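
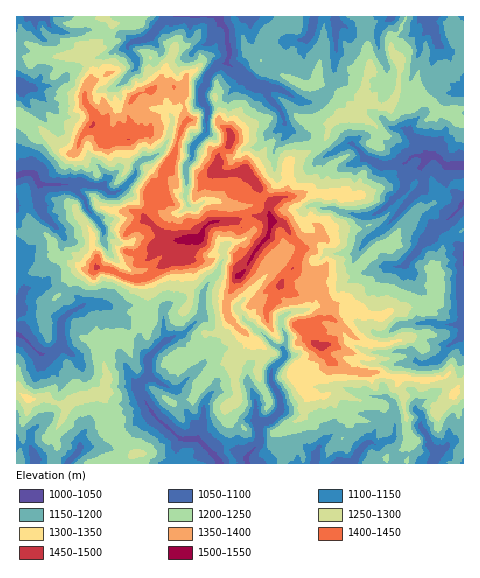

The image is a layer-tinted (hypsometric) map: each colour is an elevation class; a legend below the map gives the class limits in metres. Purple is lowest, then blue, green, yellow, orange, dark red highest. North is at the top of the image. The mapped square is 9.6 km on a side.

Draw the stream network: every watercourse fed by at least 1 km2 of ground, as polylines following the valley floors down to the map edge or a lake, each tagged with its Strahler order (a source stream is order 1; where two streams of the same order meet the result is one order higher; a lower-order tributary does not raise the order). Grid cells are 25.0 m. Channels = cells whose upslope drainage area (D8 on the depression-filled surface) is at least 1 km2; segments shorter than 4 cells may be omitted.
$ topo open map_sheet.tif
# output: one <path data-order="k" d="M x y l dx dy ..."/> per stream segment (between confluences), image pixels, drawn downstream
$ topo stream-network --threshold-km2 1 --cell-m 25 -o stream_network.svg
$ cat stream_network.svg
<path data-order="1" d="M315 460l0 3"/><path data-order="1" d="M80 448l-2 4-10 10 0 1"/><path data-order="2" d="M200 441l18 19 2 3"/><path data-order="1" d="M425 432l5 8 0 5 1 2 4 5 0 6-2 3 0 2"/><path data-order="2" d="M259 428l0 14-13 14 0 6 2 1"/><path data-order="1" d="M200 427l0 5-1 1 0 6 1 2"/><path data-order="1" d="M257 421l2 7"/><path data-order="1" d="M367 395l7 2 12 0 7 6 2 2 0 30-3 4-6 1-7 5-4 0-3-3-4 0-11 11-4 9-3 1-10 0"/><path data-order="1" d="M186 381l-10 9-3 0-7-5-5-1-6-5-8-2"/><path data-order="2" d="M147 377l-1 0-7 7 0 6 12 21 4 6 5 4 6 4 13 13 2 1 15 0 4 2"/><path data-order="1" d="M416 360l3 3 8 0 4-2 7-1 8-9 0-2 5-5 11-9 1-3 0-12"/><path data-order="2" d="M284 350l1 3-1 5-7 6-6 7 0 10 1 3 2 2 6 12 0 13-9 9-11 3-1 5"/><path data-order="2" d="M165 342l-15 14-2 2 0 17-1 2"/><path data-order="1" d="M416 323l18-1 4 3 24 0 0-4 1-1"/><path data-order="2" d="M463 320l0-22-1-1 1-3 0-42"/><path data-order="1" d="M281 319l0 8 5 9 0 6-2 4 0 4"/><path data-order="1" d="M164 318l0 17 1 1 0 6"/><path data-order="1" d="M104 305l-20 0-14 7-9 9 0 23-9 10-11 0-2-1-17-17-5-2"/><path data-order="1" d="M259 284l-22 22 0 3 6 6 1 5 2 2 6 3 6 7 2 0 14 14 9 2 1 2"/><path data-order="1" d="M389 266l14 0 11-11 4-6 42-41 1-4 2-2"/><path data-order="1" d="M224 252l0 5-4 8-2 7-10 11-4 5-1 9-1 1 0 16-1 2-18 18-2 1-5 0-11 7"/><path data-order="1" d="M365 242l6-6 12-7 14-14 6-8 20-20 1-2 0-9-3-3 0-7"/><path data-order="1" d="M103 239l0-5 1-2-1-4-5-7-11-13 0-4-3-5-9-10-2-4"/><path data-order="1" d="M47 218l-5-4-3-11 0-6-1-1 1-13-1-2"/><path data-order="1" d="M330 208l3 0 9 5 16 2 2 1 10 0 4-1 11-7 20-20 2-12 7-7 7-3"/><path data-order="1" d="M215 201l-11 0-8 7-3 0-5-4-2-4 0-13 1-1-1-20 7-9-1-6 2-6 13-14 0-16 1-2 0-4-6-8 0-11 5-7 0-6 11-13 9-1 1-2"/><path data-order="2" d="M73 185l-33 0-2-4"/><path data-order="2" d="M38 181l-2-3-4-5-10 0-2 2-3 1"/><path data-order="2" d="M421 166l4-4 0-2 5-3"/><path data-order="2" d="M430 157l7 0 10 9 16 0"/><path data-order="1" d="M346 146l2-2 5 0 14 15 15 6 20 0 4-3 8-7 16 2"/><path data-order="1" d="M421 146l4 4 1 4 4 3"/><path data-order="1" d="M288 129l-2-5-1 0-5-14-11-13-2-2 0-7"/><path data-order="1" d="M172 126l-3 6 0 5-4 8 0 2-7 7-4 1-2 3-2 1-6 0-4 2-4 6 0 7-16 16-5 3-5 0-7-7-11 0-1-1-6 0-1-2-8 0-3 2"/><path data-order="1" d="M279 89l-3-1-9 0"/><path data-order="1" d="M33 88l-13-5-3 0"/><path data-order="2" d="M267 88l-14-5-8-8-2 0-8-7-5-2-2-3 0-2"/><path data-order="1" d="M118 85l6-3 2-2 1-4 10-9 0-6-8-9-2-6 4-4 12-2 7-4 8-8 3-6 5-4 2-1 50 0"/><path data-order="2" d="M228 61l1-4 0-10-2-6 0-12-7-8 0-3-2-1"/><path data-order="1" d="M336 45l0-25-1-3"/><path data-order="1" d="M307 39l5-7 2-15"/><path data-order="1" d="M381 27l5-7 6-3"/>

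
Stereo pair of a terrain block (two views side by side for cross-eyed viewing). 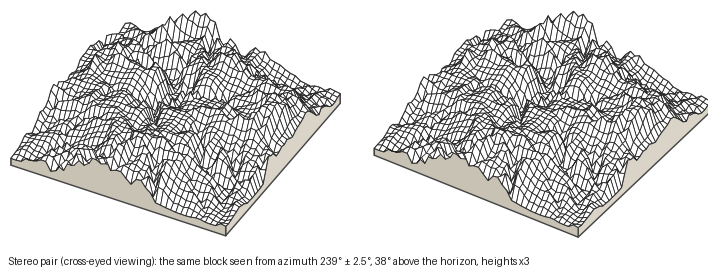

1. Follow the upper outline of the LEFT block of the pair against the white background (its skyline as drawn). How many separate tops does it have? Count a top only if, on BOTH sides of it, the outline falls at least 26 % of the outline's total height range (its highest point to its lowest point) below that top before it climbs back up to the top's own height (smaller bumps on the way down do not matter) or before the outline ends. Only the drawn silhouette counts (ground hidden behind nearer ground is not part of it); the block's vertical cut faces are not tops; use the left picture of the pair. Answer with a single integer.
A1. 1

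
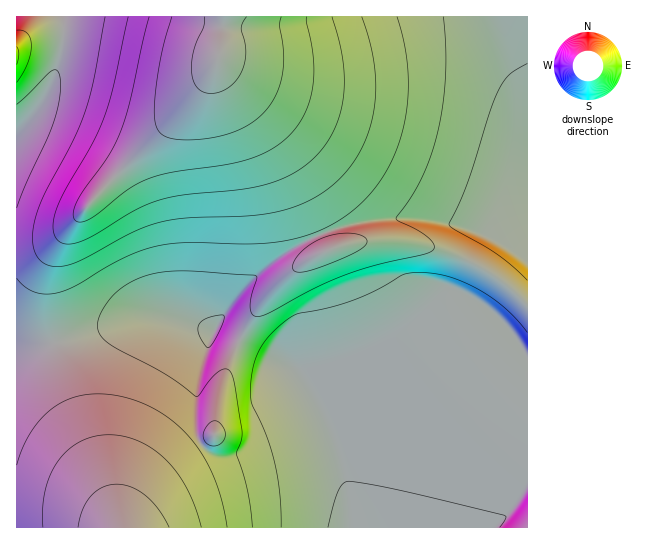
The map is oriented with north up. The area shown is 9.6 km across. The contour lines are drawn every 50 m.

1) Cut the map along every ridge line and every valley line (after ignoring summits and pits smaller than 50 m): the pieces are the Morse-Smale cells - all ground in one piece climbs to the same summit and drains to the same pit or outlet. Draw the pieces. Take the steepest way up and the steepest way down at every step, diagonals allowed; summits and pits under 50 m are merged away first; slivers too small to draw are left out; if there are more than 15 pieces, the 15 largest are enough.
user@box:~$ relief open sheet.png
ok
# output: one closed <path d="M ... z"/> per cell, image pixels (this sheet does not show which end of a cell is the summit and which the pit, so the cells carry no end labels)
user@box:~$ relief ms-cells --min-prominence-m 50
<path d="M223 16l-160 1 0 28-8 30-15 31-24 29 0 215 6 1 37-8 84-26 32 2 35 12 8 0 69 34 8 6 12 12 14 24 14 30 12 40 6 49 2 2 172 0 1-223-26-24-17-12-27-13-27-9-26-6-32-1-22 3-22 6-20-46-21-40-27-38-37-46-5-10-2-11 4-15z"/><path d="M527 16l-302 0-8 49 7 14 37 46 27 38 21 40 20 46 22-6 22-3 32 1 26 6 27 9 27 13 17 12 25 23z"/><path d="M167 317l-30 2-78 24-43 8 0 176 338 1-7-51-12-40-14-30-18-29-16-13-69-34-8 0-24-10z"/><path d="M62 16l-46 1 1 118 23-29 15-31 8-30 1-23z"/>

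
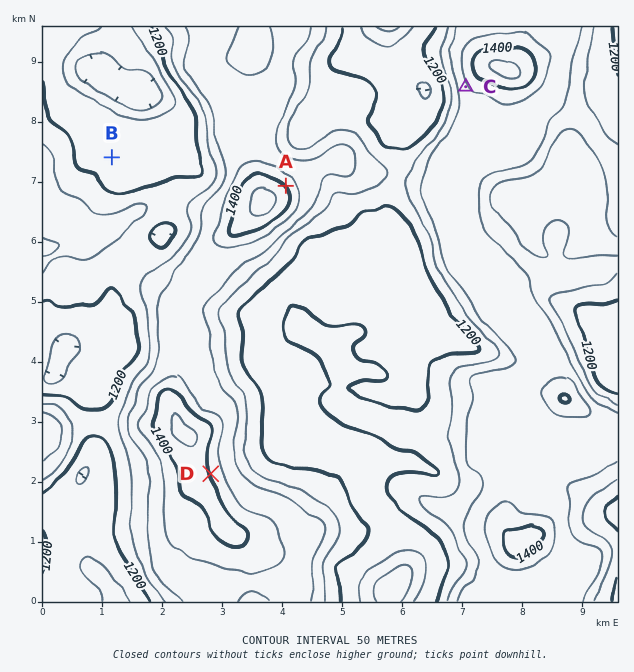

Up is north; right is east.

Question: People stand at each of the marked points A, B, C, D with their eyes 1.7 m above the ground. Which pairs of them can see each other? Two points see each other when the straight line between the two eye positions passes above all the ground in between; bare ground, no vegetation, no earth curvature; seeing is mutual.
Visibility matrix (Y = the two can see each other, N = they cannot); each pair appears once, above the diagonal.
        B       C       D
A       N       Y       N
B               N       N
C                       Y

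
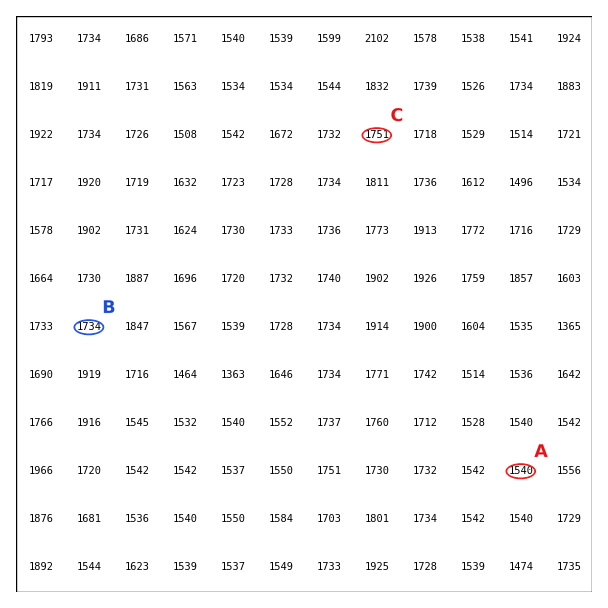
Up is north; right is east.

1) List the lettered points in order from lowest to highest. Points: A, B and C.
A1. A B C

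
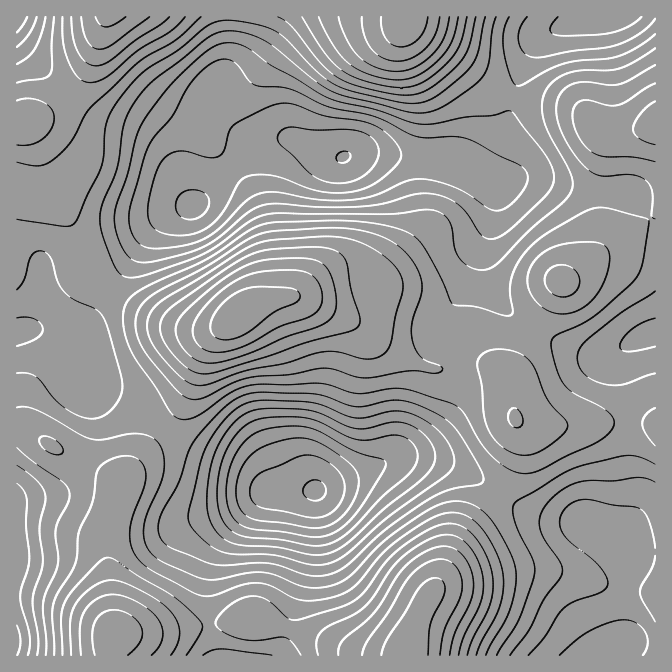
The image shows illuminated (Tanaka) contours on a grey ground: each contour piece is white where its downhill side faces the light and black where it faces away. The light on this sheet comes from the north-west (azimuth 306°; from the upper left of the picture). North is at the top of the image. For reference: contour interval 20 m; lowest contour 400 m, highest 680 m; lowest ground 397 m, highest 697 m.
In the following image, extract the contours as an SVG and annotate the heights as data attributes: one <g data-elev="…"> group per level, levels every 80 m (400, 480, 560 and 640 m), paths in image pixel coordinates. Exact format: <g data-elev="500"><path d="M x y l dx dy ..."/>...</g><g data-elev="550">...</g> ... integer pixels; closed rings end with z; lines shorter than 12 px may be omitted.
<g data-elev="400"><path d="M312 500l-8-5-1-7 3-4 4-3 8-1 7 5 1 8-6 7z"/></g><g data-elev="480"><path d="M560 655l17-15 12-8 20-9 15-3 13 3 8 9 3 12-5 11"/><path d="M308 545l-28-5-38-4-10-5-8-9-4-8-3-12 2-29 8-24 13-19 10-8 10-3 15-2 23 0 19 4 28 14 12 5 11 0 27-5 9 2 7 5 6 8 1 8-4 9-6 8-24 21-28 29-13 12-16 8z"/><path d="M174 235l-10-2-8-3-5-5-3-8 0-12 4-18 5-17 5-9 8-7 10-3 9 1 20 6 10-2 5-4 5-20 5-7 36-19 10-3 10 1 35 12 43 7 10 4 9 6 8 9 5 8 1 5-1 5-14 15-16 11-18 6-17 1-17-2-36-13-12-3-13 0-10 2-8 6-15 27-13 15-17 9z"/><path d="M641 17l-11 9-16 6-17 3-32 1-10-1-4-3 0-7 7-8"/></g><g data-elev="560"><path d="M486 655l23-43 6-20 1-18-4-17-14-27-11-15-12-9-10-4-11-1-12 3-12 5-45 31-37 37-8 5-10 4-13 2-12-1-30-12-13-3-15 1-30 7-13-1-44-18-9-7-6-10-2-12 2-12 16-37 3-15-1-16-7-12-9-5-12-1-31 5-12 0-12-4-43-25-12-3-8 0"/><path d="M523 473l16-2 28-15 28-13 12-8 6-8 1-7-6-8-10-7-24-12-10-9-9-19-3-15-1-8 5-7 24-10 15-10 41-37 4-8 4-12 5-35 0-3-2-2-38-10-14 0-13 5-38 23-18 16-12 18-4 18 3 24-1 2-4 2-6-1-25-8-20-2-5-2-12-26-14-27-8-10-8-6-12-5-16-4-38-4-67 1-19 4-11 6-42 28-65 30-9 7-6 8-2 8 0 12 3 13 5 12 25 38 13 22 9 8 9 1 8-2 37-25 10-5 12-2 66-2 38 11 32-5 15 0 43 13 10 5 6 6 15 27 12 15 16 13z"/><path d="M17 448l17 14 29 20 4 5 3 6-2 9-9 18-3 8-1 9 3 20-1 10-11 25-3 10 0 12 3 26 0 15"/><path d="M655 408l-10 7-3 8 4 10 9 13"/><path d="M17 219l47 7 6 0 4-3 27-55 3-11 2-32 3-10 7-12 14-18 13-13 34-21 25-21 10-7 10-2 12 0 21 3 15 4 14 9 31 33 20 15 23 8 40 9 16 1 11-1 12-6 32-28 9-15 7-36"/><path d="M655 65l-26 16-10 3-10 1-24-3-13 2-7 4-5 5-3 7-1 8 2 15 7 17 12 18 12 12 6 4 7 2 33-1 7 3 5 4 4 5 1 6 0 24 3 2"/><path d="M46 17l-5 16-6 15-7 9-11 7"/></g><g data-elev="640"><path d="M151 655l8-8 3-9 0-10-3-8-7-8-12-8-15-7-11-3-9 1-8 4-8 6-5 7-4 15 1 28"/><path d="M450 655l5-23 16-32 2-18-2-14-7-12-10-8-10-2-9 2-10 4-20 15-10 11-20 34-33 29-3 7-1 7"/><path d="M201 362l14 1 22-5 20-8 30-13 31-10 9-5 7-9 2-11-2-19-7-15-7-6-10-3-15-1-27 1-11 3-12 4-26 16-33 28-7 8-3 7 0 10 5 10 9 11z"/><path d="M81 17l3 15 3 8 5 7 8 2 12-4 37-28"/><path d="M339 17l8 23 12 17 9 6 9 5 20 3 10-1 8-3 18-14 11-15 5-21"/></g>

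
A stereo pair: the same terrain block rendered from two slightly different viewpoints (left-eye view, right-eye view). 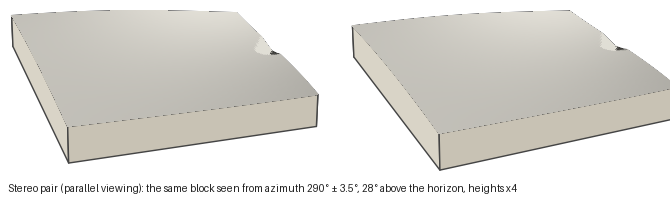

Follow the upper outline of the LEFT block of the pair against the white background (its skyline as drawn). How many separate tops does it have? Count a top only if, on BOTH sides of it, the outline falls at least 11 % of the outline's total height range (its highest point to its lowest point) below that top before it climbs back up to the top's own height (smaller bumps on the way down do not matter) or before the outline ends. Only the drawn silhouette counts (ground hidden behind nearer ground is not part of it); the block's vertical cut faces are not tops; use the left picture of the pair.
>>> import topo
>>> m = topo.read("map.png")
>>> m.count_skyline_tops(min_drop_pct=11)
0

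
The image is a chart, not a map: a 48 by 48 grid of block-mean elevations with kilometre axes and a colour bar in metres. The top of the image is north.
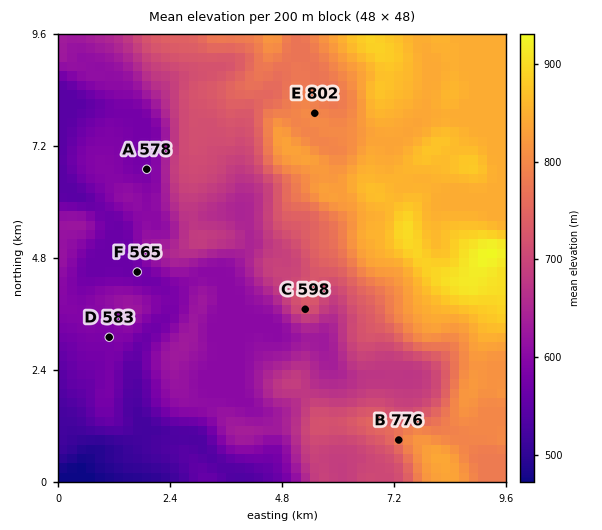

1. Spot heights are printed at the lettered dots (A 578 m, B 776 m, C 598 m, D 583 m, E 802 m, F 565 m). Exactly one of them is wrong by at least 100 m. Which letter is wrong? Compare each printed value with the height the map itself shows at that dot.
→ C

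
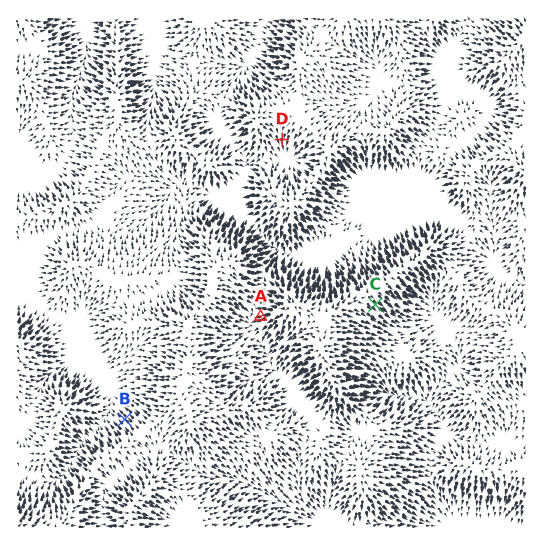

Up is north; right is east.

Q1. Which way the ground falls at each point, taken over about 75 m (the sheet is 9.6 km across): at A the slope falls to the W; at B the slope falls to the NW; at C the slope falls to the SE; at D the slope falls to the S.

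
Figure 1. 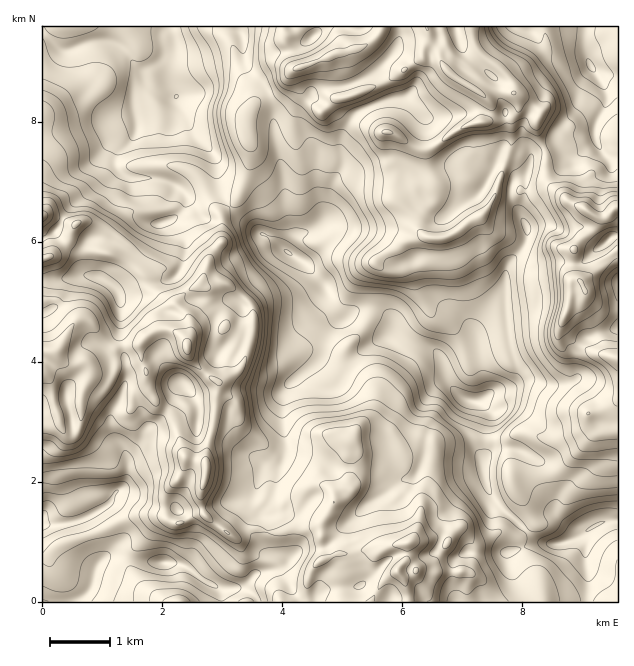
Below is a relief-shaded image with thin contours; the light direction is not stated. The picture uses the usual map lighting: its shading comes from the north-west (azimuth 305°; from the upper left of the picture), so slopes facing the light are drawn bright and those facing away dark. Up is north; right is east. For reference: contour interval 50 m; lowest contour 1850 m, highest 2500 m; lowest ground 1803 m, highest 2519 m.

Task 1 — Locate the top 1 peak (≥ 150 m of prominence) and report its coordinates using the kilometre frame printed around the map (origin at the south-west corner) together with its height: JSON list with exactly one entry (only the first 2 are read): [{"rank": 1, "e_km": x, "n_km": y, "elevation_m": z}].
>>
[{"rank": 1, "e_km": 2.41, "n_km": 4.24, "elevation_m": 2519}]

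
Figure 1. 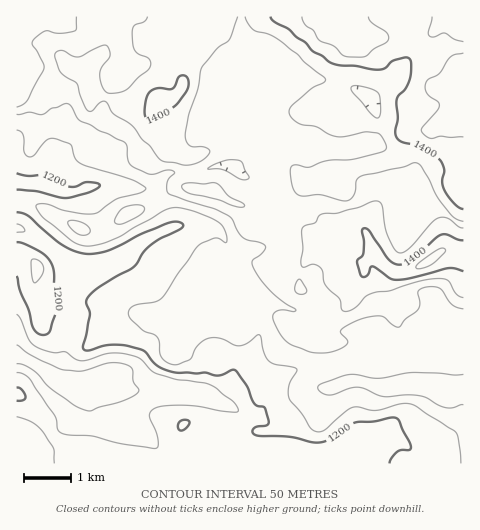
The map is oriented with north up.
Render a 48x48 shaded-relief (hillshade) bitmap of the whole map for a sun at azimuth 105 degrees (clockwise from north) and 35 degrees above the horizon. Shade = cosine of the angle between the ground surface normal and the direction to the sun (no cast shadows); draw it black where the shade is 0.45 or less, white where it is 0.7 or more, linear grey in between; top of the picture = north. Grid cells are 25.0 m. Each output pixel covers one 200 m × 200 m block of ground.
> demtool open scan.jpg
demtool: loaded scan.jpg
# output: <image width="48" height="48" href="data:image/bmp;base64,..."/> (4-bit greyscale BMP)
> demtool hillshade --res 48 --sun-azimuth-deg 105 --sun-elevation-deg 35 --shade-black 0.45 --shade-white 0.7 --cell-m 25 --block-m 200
<image width="48" height="48" href="data:image/bmp;base64,Qk32BAAAAAAAAHYAAAAoAAAAMAAAADAAAAABAAQAAAAAAIAEAAATCwAAEwsAABAAAAAAAAAAAAAAABEREQAiIiIAMzMzAERERABVVVUAZmZmAHd3dwCIiIgAmZmZAKqqqgC7u7sAzMzMAN3d3QDu7u4A////AGZmd3d4d2ZniHd3h3iHZniHZndlVnZmVGZmZ3d3d3dlaJh3d3iHd4iId3dlVmVWZWZnd3d3d3dTSKmId3iIiHesuHd2VVVWZnZ3iHd4d2VDN6qXdlZ3dmau7JiGVVVWZ3d4mZh3ZlVDNYmId1VFZVaL3bmpdVZmeIiZmZhmZVRERGd3dkQzVlZ5vKisp1VWiavLqYdmZURFVWZ2VCRkNVZ5u5eLynVWms3bqXd3ZlVWZmZmZCSGI0VoqodomYiIic3bmHd3dmZ3d3d3ZDR4MTRWeIdmZniZh6vJeImHdlRVaJmJpkV5czVVVnd2VWZnd4mGZ5u6h1ECarqZqFVnh2Z3Znd3ZmZ3d0VWdlrcp1ECabuZmXVVZ3eJmYiHd4d3dxNYhjarqHUzaKuYeJdEVneJmZmIeJh3dwFZqENoiHdlZ4qoiJhTRWipmZmHeZiHdwBruFNGZ2d2Z3iZmalSRleaqph2eamHdwBsuWREVmZ3d3Z3ialUZ2Vnm8qHirqHdwB7uXVEVWZmZmZ3d4hlZ3ZVWcuoisuXZwKcqGVEVmZlRWZ4h3l1VXl1V6qZmsyVMwS8uGQzVmZlNFZ4h3hjRYmGV6qZvMyUAAO+yXUyNFZmQ0V4l2U0Znh2VXqonO23MQKv6oZUM0RWUzVnmEI2Znh2VFiGV63bhiOv2YiHZDNGZDRnhiNFZWd2VFd4cQW9qHirlmirqEM1ZTRndUREVFZmVmWLowAomJmGQ1i97ZZFVDRnZFdlVEVWZlatthADeGZCIUmr3+uGZURWMld3ZUVmZle8p1ECeTISEmmHjf/ahlVUEld3d2VVVVjMmHQ1ikITVWZCNr7+uGZUNGd3iGVVVFermHZVZmVHh2QgAlnMuGZlVoiIiHZnZlWKmHdkIXd3dmZCEiRXdlZ4mHd4dnmHeZd4mHdRAGd3Z4dlVURBAld5uXZnQliYqqmIiHYgJXiFV6qHZlaFJFVXmXZmMkZ5qpmYiHURRnmXZ4h3ZmaKh5qHh2Z2RFVGiYiJmYUyNWiYdmZmZUVmeK3smGZmZnZFZmZ3iYZDRViodlV3YyRTapm7unZ3d3dmd2ZVV3RXdkaph2ZmZSNVe7d3iYd3d3d3iYdjJWV4iFaJiIZWdSN4nMl3eIh3dndmiZhiAlZ4iZd4iHZ3ZTSKq9qHiIh2VWh3iZhzAkQ1eJiJhzWHVUR6veuHiIh2Q2h3iZlzAlUiRlWKhiSXVUNorf2XiId2Q0ZniqliA2ZTRUNphRSZZDNXiv+niIh3ZDRWiphjEzRWZlM3hTWrdCJGZ9+4eIh3dlRWiYd2MRJFZ3UjVWe8hTI0Vs/IeIh3d2ZmeIeJgwJURYdAJne9p1QzV63JiIh3dmVWiYibphNkNHYxN2R7uGZVZ4rbiIh3ZkREV5vLqFRmVUQyR3M4p0Z2Z2jMqZh3ZTJVNa3LuXZ3ZyNVVoUkhjV4h2ebuoh2QzNGVYu7qGeId0RXdmdkVDRnd3eJqnZlUzVWdnmpmGZnZlZmdkaXVVVWdneJqWRWZEZmZpqYiHVWZQ=="/>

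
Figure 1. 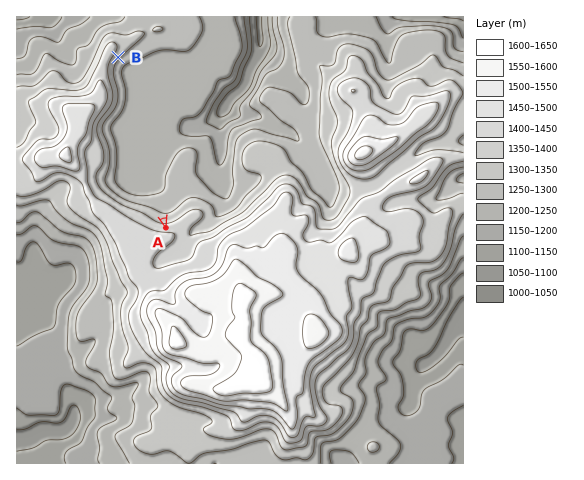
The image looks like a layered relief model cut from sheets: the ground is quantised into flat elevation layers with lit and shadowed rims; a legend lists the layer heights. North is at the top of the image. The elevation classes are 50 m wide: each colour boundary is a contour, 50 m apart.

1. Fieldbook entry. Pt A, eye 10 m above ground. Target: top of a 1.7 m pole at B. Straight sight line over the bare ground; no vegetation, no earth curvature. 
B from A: visible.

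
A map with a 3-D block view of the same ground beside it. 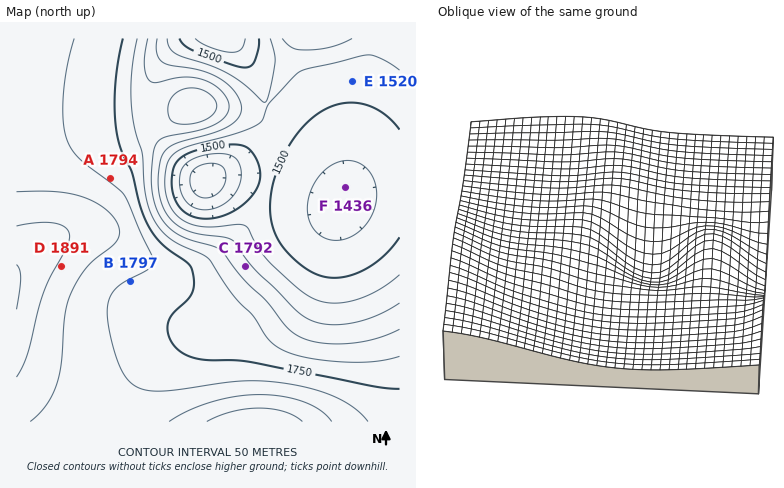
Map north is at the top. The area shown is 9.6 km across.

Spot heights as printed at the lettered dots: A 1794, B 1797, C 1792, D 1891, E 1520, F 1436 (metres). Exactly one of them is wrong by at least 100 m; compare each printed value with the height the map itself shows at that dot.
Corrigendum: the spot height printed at C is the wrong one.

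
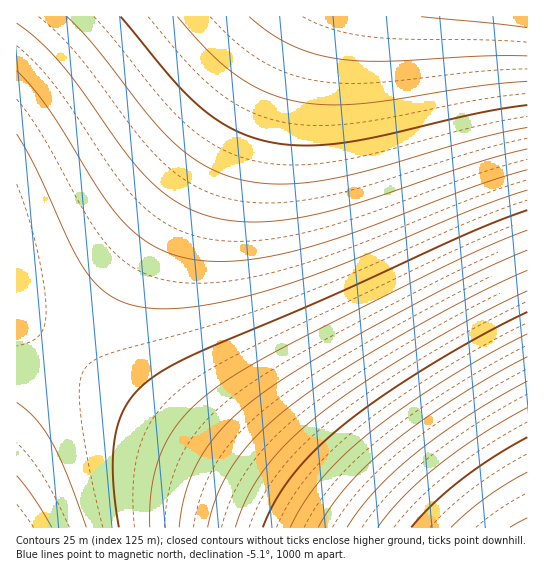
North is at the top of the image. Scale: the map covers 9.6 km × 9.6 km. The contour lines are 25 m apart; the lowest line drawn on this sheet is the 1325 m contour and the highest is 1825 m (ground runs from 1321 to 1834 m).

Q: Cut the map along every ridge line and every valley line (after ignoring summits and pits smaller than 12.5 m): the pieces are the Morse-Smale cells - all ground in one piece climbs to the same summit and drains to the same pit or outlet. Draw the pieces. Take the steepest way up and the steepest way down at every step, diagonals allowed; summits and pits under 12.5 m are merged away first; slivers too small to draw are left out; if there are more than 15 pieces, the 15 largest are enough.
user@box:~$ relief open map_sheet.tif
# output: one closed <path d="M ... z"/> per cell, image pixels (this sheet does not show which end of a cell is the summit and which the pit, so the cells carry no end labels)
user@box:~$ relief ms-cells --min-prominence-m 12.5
<path d="M527 16l-510 0 0 301 73 55 89 63 86 54 64 38 198 1z"/><path d="M17 315l0 213 315-1-67-38-86-54-89-63z"/>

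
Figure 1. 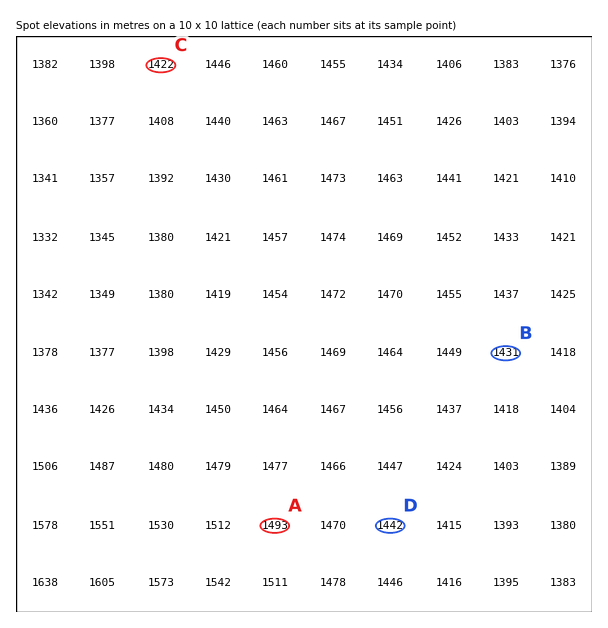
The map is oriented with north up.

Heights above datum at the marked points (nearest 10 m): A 1490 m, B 1430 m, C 1420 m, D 1440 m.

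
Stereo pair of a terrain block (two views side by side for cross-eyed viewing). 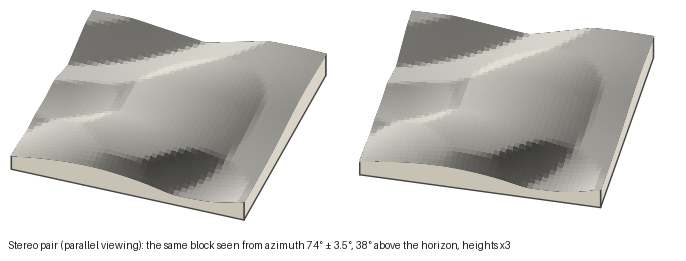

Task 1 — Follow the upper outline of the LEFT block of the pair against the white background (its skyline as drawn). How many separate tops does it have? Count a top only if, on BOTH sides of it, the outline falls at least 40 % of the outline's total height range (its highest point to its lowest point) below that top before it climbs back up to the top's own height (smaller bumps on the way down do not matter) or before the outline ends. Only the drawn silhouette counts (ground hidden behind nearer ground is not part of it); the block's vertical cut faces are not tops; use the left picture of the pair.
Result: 0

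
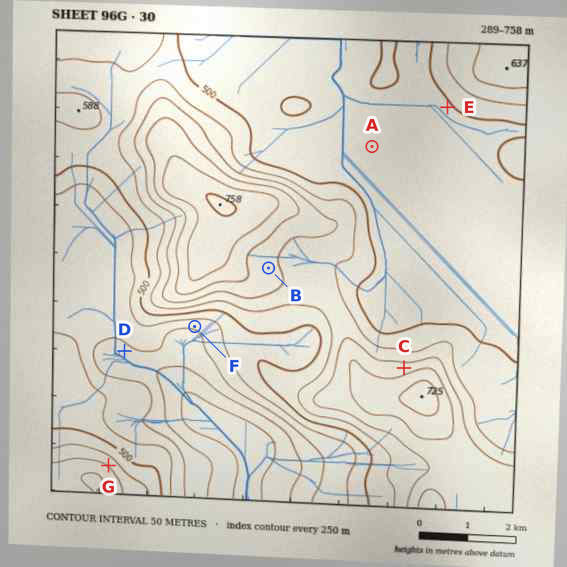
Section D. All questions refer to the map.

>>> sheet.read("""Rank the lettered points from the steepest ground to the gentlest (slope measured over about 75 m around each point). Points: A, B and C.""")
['C', 'B', 'A']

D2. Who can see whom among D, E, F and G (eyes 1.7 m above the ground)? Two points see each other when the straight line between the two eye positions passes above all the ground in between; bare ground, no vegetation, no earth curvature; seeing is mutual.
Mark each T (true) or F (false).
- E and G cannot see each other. T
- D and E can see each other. F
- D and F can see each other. F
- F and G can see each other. T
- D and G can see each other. T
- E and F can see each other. F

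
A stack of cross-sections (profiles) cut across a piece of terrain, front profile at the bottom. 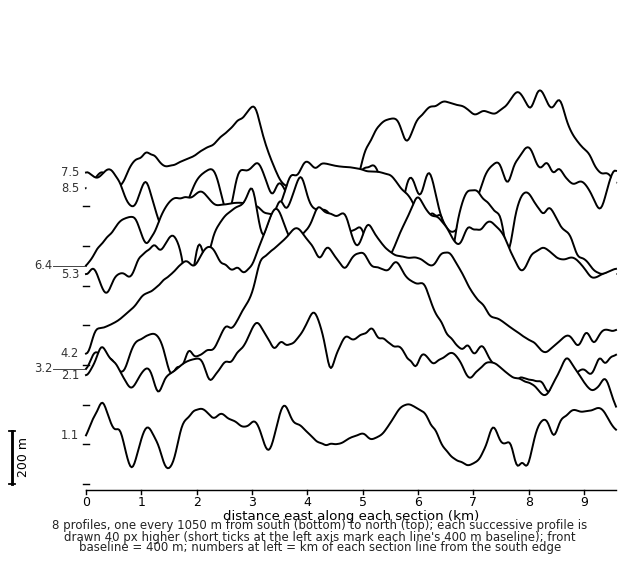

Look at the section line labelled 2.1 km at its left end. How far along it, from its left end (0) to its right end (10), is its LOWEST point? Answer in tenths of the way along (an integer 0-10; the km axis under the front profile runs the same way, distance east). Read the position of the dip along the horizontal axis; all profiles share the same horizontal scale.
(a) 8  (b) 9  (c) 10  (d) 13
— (c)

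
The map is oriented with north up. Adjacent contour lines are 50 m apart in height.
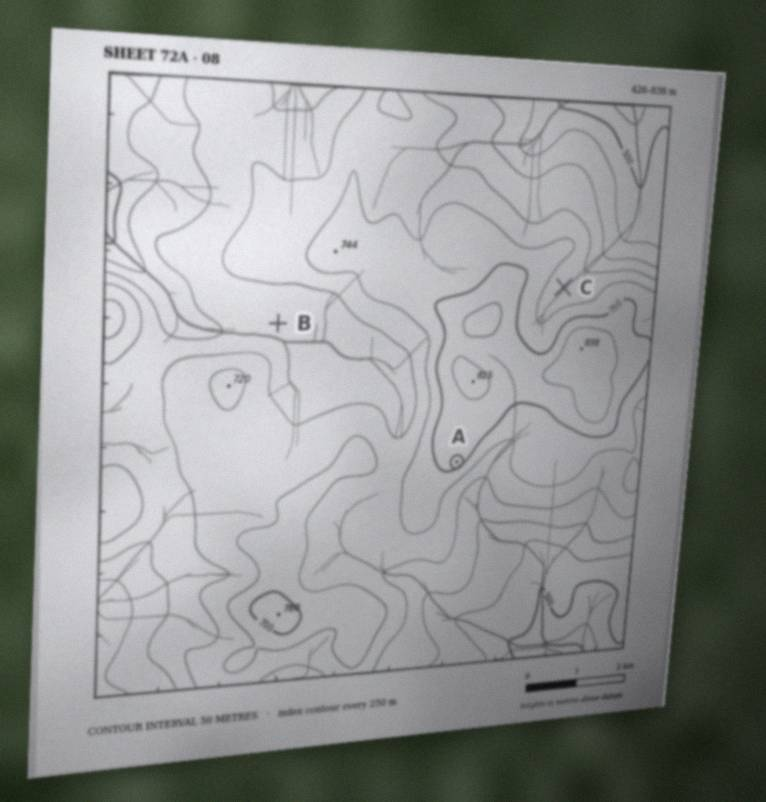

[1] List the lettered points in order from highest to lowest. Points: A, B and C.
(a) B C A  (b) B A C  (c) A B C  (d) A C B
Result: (d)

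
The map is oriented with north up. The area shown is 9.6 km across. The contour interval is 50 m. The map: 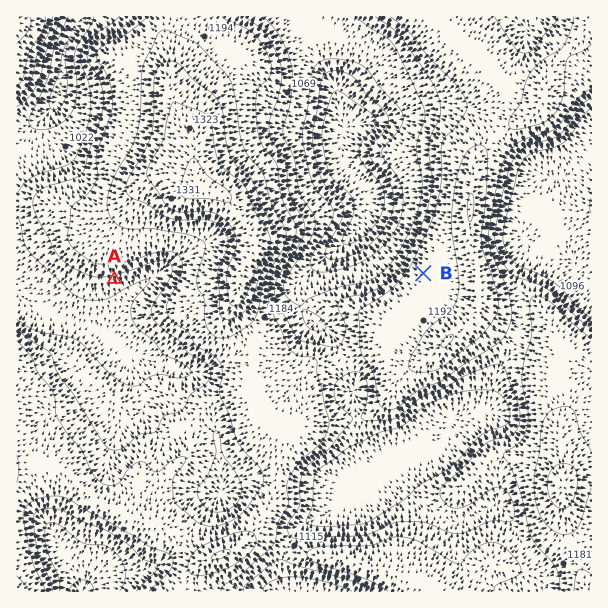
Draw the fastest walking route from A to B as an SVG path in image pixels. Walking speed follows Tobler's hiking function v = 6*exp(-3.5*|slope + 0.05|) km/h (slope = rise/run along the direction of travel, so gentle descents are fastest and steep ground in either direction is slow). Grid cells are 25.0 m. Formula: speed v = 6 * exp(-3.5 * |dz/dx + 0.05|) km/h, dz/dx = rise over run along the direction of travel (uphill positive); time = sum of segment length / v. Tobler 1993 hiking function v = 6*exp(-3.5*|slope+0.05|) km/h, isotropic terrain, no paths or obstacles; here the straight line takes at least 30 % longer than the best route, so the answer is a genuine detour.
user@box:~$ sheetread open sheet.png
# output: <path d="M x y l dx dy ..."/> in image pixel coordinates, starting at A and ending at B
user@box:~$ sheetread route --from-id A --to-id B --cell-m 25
<path d="M114 279l15 8 24 24 66 33 26 0 3 1 24 0 21 11 9 0 9-5 24 0 9-4 37-38 12-6 30-30"/>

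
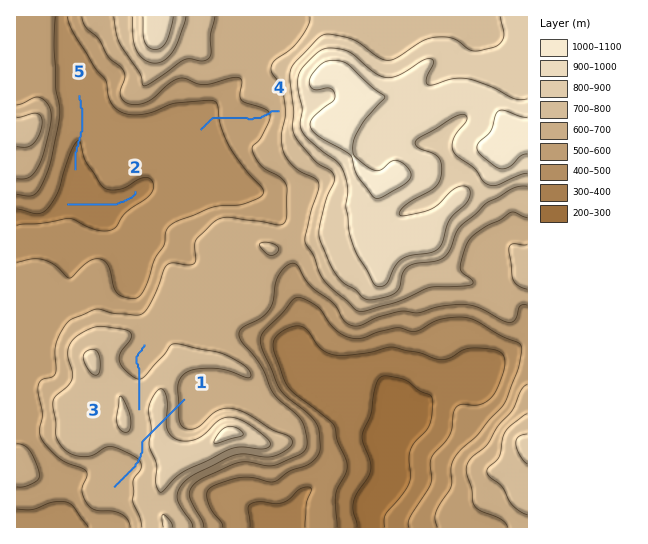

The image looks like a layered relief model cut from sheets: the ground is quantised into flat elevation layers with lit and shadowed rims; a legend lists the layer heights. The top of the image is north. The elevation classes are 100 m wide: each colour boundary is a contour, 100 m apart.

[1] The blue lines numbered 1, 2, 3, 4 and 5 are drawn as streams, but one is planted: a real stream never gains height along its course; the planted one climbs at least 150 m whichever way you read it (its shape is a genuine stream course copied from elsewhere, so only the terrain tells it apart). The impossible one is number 1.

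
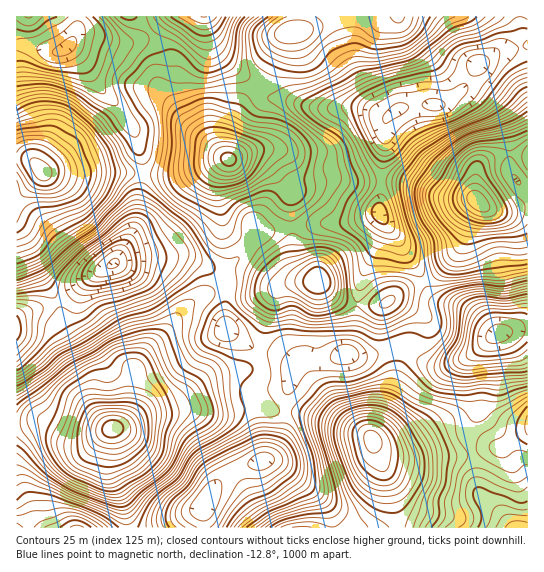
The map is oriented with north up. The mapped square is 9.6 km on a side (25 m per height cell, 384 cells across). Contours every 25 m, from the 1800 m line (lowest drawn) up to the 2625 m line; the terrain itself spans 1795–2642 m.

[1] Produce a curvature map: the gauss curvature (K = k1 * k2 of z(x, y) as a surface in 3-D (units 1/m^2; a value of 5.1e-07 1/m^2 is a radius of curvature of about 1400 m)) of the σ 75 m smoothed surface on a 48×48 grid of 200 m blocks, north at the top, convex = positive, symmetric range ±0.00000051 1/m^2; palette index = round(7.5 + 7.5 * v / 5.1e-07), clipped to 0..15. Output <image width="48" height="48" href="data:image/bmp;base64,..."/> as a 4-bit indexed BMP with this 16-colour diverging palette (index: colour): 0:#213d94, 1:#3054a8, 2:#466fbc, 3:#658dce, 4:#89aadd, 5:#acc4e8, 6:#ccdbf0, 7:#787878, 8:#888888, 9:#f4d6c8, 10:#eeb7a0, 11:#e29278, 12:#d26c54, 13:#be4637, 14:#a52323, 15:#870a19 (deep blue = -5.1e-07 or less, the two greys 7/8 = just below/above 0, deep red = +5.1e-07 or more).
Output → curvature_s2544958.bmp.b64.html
<image width="48" height="48" href="data:image/bmp;base64,Qk32BAAAAAAAAHYAAAAoAAAAMAAAADAAAAABAAQAAAAAAIAEAAATCwAAEwsAABAAAAAAAAAAlD0hAKhUMAC8b0YAzo1lAN2qiQDoxKwA8NvMAHh4eACIiIgAyNb0AKC37gB4kuIAVGzSADdGvgAjI6UAGQqHAGhnjtlzAUaqq7dmd6qYY1Z3dmd3SKd3iGh2SZhhA3etzKdmZnd3VERWZmeHZ4ZmaIiGNod2doiqmpdmZ4dndTRmZmZ4h5hniodnaHnKdXiGWZdleYdnl1Z3dnh3d7t3d4dGmnnZeJh2apZmeIhld3iayniXeKmImFVXvJiXiaqXnKdVm6uXd3mpyniHd2d3h3Zpq5d3iIuniZh23/6ph4m4iYiGZTWJeIZ6h1aIiXhzR4h3ztqIiIiqmYd3ZlapV2ZYdnv9vZd0V4d3iXVnabr/yod3iXeGVnhXd43/63ZlaadVNlE1aL7/yXZ2d2d3dpx3h3r/p2ZUi6ZDSGADZ5zsqXVWZ3h3dYtmdlV3Znhmmpd2eXRFZ2iYh3h3d1dVZWdGl1WnVmdnmHiYd4mIU1h1RHhndlt2dXdnqXaoRVdnhneIh3iGRIt0JHd5dml2ZriHiJhneHeYd4ZYiImGVoqXVnZ2Wqd3eqiXiJU43qiYd5VYd3h3ZruWVlUyj7eHi4h1aIaNyneHd4Z3ZniHZ/+DR2ZkiDmpmZhDeYiJd4d3iat1VYmIVat0WHd5tV3Kqadmd4h2eIRWd7+2Qnp2Z3eFV5h8+J3LqoaIdphnh3NGd5/HZHh3h2VpuGR7tovbioVlZ3dnd3Z3ZmRIi8eJyDAN/WN2VXq3WnZARTaHd4iIaHAHrbJb3CAK37dxOKuWaWUgRleHh4h3eXaHrIJ+/4inrqEgFoh6h4chd7+6p2Z4Zld1moWN/4l1eGAASYRreJiGh7/v6GZ4ZGZleIds+1ZWd4Ql3ZZneYvIeKrfx2Zpk0V4Z4do10dneKhq25iIiYqVVoicd3d5p5h1V3VlZnlmdnqGRWaZd4l2ZohkWId5h5l1iXRXdlZ3mVd2MzR3Vndnd7l3q4Z5ZmZtyHM4lTWL22eIhli3RXhmd5h4iph3ZlR+uHVYh2af+XiZh7/8VBR3iKmFNXeJd1N5eIy4d3aOx3jKa//ZQgGYeZmWVEaYd2Rmd0mpd4iSBFj6XP2Xh3r+d5mEEAaHeHinVEZnd5mQAUaXd1RpzYv9h4mEAAZ3d5/7Rnhmh4eDAmd3eIZst82ph3iGeId4eN/9RXiXd3d1N3d2e/9TI86odoiXi5iHd7/6JGmnWah57HZmev9BA5l2ebh2aIiHd3iHRnqnaZiK+VVmaMpVNndmiad5q6iHeHd5h4mXd2aJp2VUZ3dmZ2eKuXVEeHV4d3dol2Z5qVSbl3Rb6WdmdnmZuIhTaHRXeIdmmDN4mlObiYSPx4qHd2iYhliXiIZXeHd2d1VmeGaIioaJZpmHd3eIdlRXuYh3Z3d1V2ZniHeIiXiXZ3Z3iGVnVYd3iJiHWIdEVmeJiIdneHh1ZliWZkWclnh3iId4eahEZneIh3ZXh3ZFaL+lVUWcynd3d3eJdoh2Zoh3iHZoiJdnm8tmZWV3nIeFZ2aIdmZnmsqZd3d5iKh3ioZpVmZ4eIikRUV4d2Vr3f28ZGZqmvt3Voh2Z5yIfemFUyR4iZdpmd66Y1doicl3V5d2eA=="/>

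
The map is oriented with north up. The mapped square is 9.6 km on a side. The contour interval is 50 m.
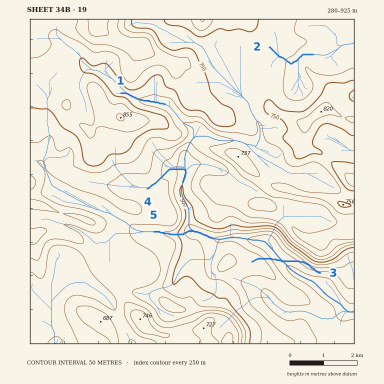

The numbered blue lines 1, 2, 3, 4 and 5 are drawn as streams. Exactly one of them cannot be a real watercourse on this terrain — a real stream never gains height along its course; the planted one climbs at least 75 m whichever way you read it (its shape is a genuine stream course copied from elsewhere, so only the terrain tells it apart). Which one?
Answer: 3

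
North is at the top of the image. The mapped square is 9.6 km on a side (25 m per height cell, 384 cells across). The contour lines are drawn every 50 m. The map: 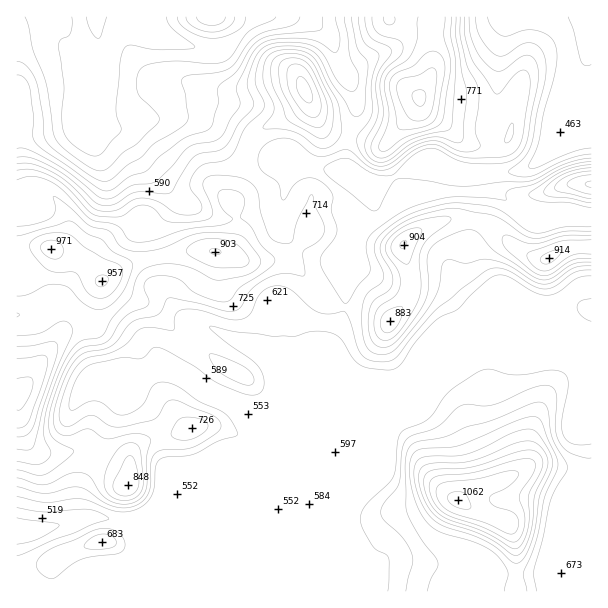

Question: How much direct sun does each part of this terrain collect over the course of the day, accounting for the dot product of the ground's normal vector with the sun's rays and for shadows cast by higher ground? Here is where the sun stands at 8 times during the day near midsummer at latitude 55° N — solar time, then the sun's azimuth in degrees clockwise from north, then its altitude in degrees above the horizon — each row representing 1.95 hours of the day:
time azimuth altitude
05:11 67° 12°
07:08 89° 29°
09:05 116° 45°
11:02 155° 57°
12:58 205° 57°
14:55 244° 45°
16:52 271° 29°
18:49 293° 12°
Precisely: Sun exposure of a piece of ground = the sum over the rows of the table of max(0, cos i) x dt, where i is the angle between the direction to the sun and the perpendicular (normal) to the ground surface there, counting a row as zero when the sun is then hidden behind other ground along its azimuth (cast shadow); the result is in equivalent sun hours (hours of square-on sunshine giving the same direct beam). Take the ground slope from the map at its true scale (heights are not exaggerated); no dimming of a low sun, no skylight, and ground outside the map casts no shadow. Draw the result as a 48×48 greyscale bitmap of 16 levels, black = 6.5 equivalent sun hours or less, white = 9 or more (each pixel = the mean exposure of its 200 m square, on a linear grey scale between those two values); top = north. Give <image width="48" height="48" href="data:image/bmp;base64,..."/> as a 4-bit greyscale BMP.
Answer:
<image width="48" height="48" href="data:image/bmp;base64,Qk32BAAAAAAAAHYAAAAoAAAAMAAAADAAAAABAAQAAAAAAIAEAAATCwAAEwsAABAAAAAAAAAAAAAAABEREQAiIiIAMzMzAERERABVVVUAZmZmAHd3dwCIiIgAmZmZAKqqqgC7u7sAzMzMAN3d3QDu7u4A////AN3d3d3N3d3d7d3d3d3d3dzd3d3dy7zd3e7u3dzd3d3d7t3d3d3d3dzM3d3czcy7zMze7u7t3d3dze3d3d3LzczMzLu83t27upiJzd3c3d3d3N7d3du7zczd3MzdzczLu6l2ZomL3d3d3c3u3dy73c3d3d3Lzburu+3LqFad3d3d3dzO7t283d3d7bq97aqbu+7d3d3My7u73d3c3u3Lu8zdy83du5qru+7t3dy6u7u83d3d297cqau7ve3M3KrMu97u7u3dupu93d3d3czduYiru6ve7tzNu97u7tusmZu93d3d3d3d25eqhlWKzdzN2+7u7uy7m8zd3d3u7u7t3LmYZDREaburu+7d3ty7rd3dzN7tzLzd3bqHdnh3Z3dWau2nabuYre7u7d293dys3duHeaqZmYdWee2nRZh3m83d3cvd3d3c3dyXmrupiZmKq+ypZIl3q8yoib3d3d3d3d26q8y6mZq8vey7h3mprMuHi97t3d3d3d3du8zLuqu8zd27qau7vLqs3u7s3d3d3d3dy7zNy7u8zc27ubu7zLvd7u3M3d3d3u7d3LvNzLq83bzLy8u73d3u7cq+7t3N7u7czLvMy6qrzaq8zd3c3e7u25re7rvN7t7cu7q7zNzMzZms3c3t3O7tu83u7tzd3t3du7vN3d3d3aqr3u7e3O3Lzu7u7u3dzN3N27u93d3d3sy7ze3u3dy97u7t7u7tyr3N7ty93d3d7u7d3u7u3d3N3e3N7u7tyYrd3u293d3u3e7u3e7ty87u7t3c3u7duYjN3u2qzN7uyu7u7d7dzN7u7u7tzuy7qYrMzd26rdzNy83u7czN7u7u7u7u3turq8zbvM7Lzcy73M3u7cqa3u7u7uzN3czbvd3szM7d3d3cqt3dzLqIirzMzLmaze3dzKzt3d7u7aZ73adoqpqruph2Voqrze3d2kOt7u7t2UEAIYZXqFad7bdUabu8zNzN22AHzu7tpWpzI8y7lCNqy6l4zuzN28vN3cgwJpqoaMzM3d7cYzVVZpzN3dzN3N3dzd3JZDVnvd3Ly+3HIld2aLzdy6vN3Mur3dzdy5mquXet3ZgwAmmYm7u7urvMy5eszdyHeJq6liAANEIAJZqqq7uqq83M3du7y7zKmavN3cUAAHVFacy6q7qpms3dze3M3Nu5qazd7dyDIcqYnNzLqqmYia3s3u7byb7Jms26zczLq9y7vN3dy7qIqprM3u7HZ43svdzKrbvLzdy8zd3e7dy7u4eL3u2mV5ze3czLnbvLztu8zd3e7u3Lu7u83et0aaze28zLnczbvcu83d3N7u3czN3d3cYyWrzdy8zLjMzcvaq93t3N3d3cmavMzHRViYmqy7uqi8zMzarN7t3MzMupdWiruUR72kNpu6mIabvN3bvN3d3cupmaqGVmMAN83ZeKupiZdqrN3d3d3c3cu6ve7ZMAAAKc3u3LyoeahqrN3d3e3N3cy83t3cgxFHjMze7t3Jmaq6rM3d3e3N3d3d3e7dy6q8zMvN7d3Kms3czN3Q=="/>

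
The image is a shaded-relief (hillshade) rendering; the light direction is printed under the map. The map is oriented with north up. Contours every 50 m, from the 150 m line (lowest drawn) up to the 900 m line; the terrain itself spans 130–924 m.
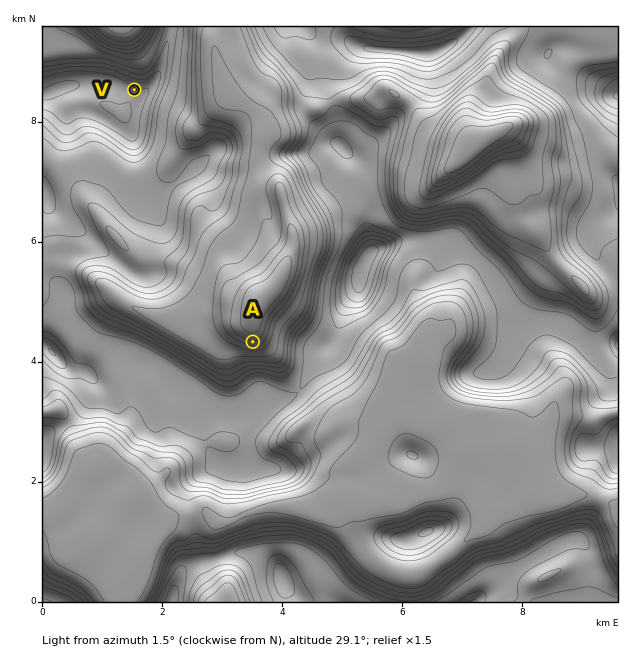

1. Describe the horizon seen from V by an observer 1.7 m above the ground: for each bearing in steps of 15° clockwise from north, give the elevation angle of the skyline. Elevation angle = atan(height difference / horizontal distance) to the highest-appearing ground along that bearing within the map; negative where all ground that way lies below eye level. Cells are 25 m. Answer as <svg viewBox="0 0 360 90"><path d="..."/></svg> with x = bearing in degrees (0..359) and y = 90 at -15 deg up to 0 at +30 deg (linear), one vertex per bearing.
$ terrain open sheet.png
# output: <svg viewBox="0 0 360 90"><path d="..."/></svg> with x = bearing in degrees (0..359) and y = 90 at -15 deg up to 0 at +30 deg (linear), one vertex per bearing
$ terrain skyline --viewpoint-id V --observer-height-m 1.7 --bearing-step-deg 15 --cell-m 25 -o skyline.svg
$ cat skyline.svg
<svg viewBox="0 0 360 90"><path d="M0 9l15 6 15 7 15 12 15-9 15-4 15 0 15 2 15 2 15 4 15 7 15 6 15 3 15-2 15 0 15 4 15 2 15 9 15 6 15-13 15-8 15-7 15-17 15-11"/></svg>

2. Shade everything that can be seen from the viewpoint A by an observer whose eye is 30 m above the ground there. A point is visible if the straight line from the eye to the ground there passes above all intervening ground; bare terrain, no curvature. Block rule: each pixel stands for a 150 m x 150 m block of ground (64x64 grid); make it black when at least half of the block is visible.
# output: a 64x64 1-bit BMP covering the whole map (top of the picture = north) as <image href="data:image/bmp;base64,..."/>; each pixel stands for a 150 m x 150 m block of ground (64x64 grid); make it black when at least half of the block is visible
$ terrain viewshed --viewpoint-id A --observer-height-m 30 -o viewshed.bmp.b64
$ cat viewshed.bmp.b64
<image width="64" height="64" href="data:image/bmp;base64,Qk0+AgAAAAAAAD4AAAAoAAAAQAAAAEAAAAABAAEAAAAAAAACAAATCwAAEwsAAAIAAAAAAAAA////AAAAAAAB4DwAAAAAAAHwHAAAAAAAA/gAAAAAAAAP+AAAB+AAAD/4AAAP+AAAf/gAABgMAAB//AAAAAYAAH/8AAAAA4AA//8QAMAB4AH///4H8AH4Af//////g/8D///////3/+N/////////+D/////////AH///z////4Af//+H/z//gB///4f+P/+AH///5/4//4Af////////gB////////+AP////////4D/////////gH///////h+Af/4P///wAcD9+Af///AAwPngDgP/8ABAj4AeQ//wAAAOAD/j//AAABwA/8H/+AAAMAP3AP/8AADAB8AAf/wAAAAfAAA//AAAAH4AAA/4AAAA8AAAB/gACAHAAAAD+AA4AYAAAAPeA/AAAAAAAd4P4AAAAAAA///AAAAAAAB//4AAAAAAAD//AAAAAAAAH/8AAAAAAAAf/gAAAAAAAD/+AAAAAAAAf/8AAAAAAAB//wAAAAAAAD//AAAAAAAAP/4AAAAAAAAf/gAAAAAAAB9+AAAAAAAADDwAAAAAAAAOPAAAAAAAAAYYAAAAAAAABAAAAAAAAAAAAAAAAAAAAAAAAAAAAAAAAAAAAAAAAAAAAAAAAAAAAAAAAAAAAAAAAAAAAAAAAAAAAAAAAAAAAAAAAAAAAAAAAAAAAAAAAAAAAAAAAAAAAAAAAA=="/>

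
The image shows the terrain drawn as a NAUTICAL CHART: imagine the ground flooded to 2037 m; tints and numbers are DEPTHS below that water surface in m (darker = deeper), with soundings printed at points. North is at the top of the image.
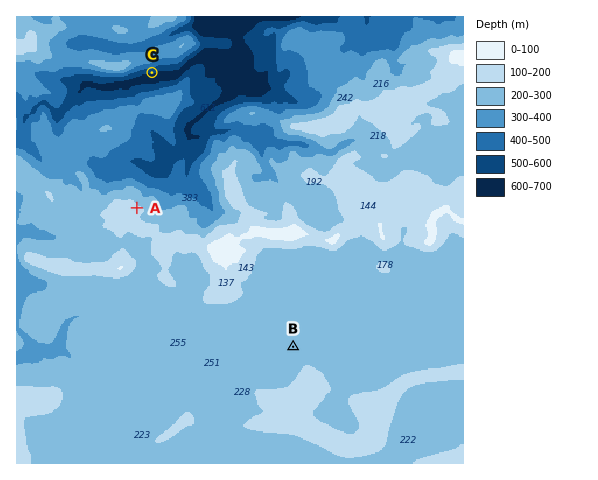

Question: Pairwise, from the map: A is higher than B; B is higher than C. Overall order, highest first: A B C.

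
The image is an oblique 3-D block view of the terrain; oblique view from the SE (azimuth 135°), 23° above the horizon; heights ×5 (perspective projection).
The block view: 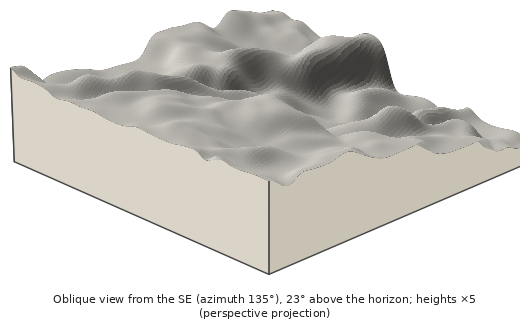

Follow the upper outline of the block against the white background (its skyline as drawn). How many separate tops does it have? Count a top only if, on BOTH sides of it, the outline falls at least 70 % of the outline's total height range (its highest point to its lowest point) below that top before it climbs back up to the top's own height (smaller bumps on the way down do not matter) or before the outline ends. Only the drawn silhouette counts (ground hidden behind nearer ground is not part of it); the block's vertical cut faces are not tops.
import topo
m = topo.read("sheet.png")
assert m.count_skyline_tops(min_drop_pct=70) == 0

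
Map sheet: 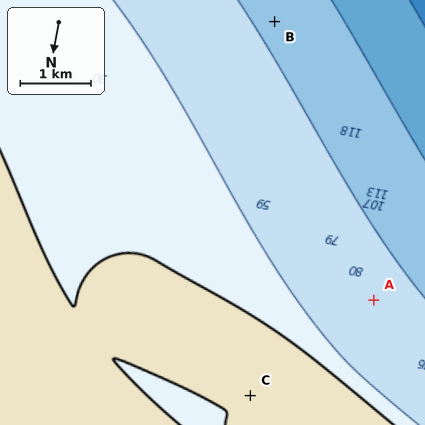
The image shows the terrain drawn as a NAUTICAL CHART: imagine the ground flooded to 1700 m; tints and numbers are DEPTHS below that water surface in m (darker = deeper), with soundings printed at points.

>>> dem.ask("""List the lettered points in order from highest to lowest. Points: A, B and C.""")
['C', 'A', 'B']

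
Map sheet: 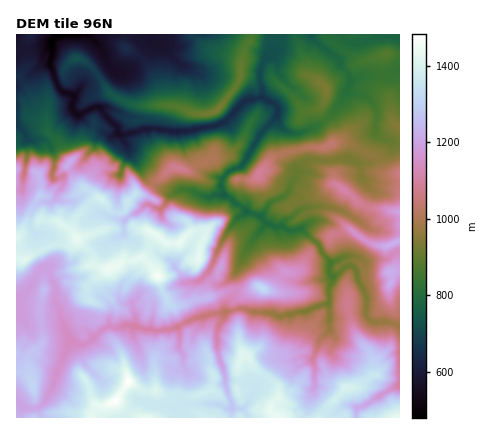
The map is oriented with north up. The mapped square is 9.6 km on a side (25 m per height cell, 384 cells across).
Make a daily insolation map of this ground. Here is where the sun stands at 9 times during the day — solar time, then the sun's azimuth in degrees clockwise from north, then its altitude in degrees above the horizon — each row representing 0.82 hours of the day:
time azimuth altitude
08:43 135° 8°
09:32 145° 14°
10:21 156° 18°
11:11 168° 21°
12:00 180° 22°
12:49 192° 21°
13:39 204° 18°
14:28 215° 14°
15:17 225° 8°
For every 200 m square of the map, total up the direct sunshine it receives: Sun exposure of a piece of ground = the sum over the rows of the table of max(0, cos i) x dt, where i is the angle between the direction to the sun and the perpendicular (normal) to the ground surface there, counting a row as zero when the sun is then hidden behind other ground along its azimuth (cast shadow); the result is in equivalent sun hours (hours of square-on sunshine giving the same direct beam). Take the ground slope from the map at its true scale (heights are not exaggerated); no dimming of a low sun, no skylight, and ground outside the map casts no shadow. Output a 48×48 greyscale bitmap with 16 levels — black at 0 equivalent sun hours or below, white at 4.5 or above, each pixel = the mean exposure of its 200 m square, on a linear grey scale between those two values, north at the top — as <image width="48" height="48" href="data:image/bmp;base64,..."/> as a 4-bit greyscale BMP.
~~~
<image width="48" height="48" href="data:image/bmp;base64,Qk32BAAAAAAAAHYAAAAoAAAAMAAAADAAAAABAAQAAAAAAIAEAAATCwAAEwsAABAAAAAAAAAAAAAAABEREQAiIiIAMzMzAERERABVVVUAZmZmAHd3dwCIiIgAmZmZAKqqqgC7u7sAzMzMAN3d3QDu7u4A////AEIVd3ZmiZhTElZ3ZUQiOIdVRCNnVEIiImiCAiRGaclkVnd2VUV4lEVmZCJJhnIAEYmmM0VkEUd4mod3mqpahlNlRTIznNxhEJqHVVaFIijIVjIgE2NXd2ZURmNDaaq7QKhnZWiCNUVyIyIiI2dGd3cxFWVUICWbyIZnZVYSeIUhNFVFaGNqmYMSMkNBABNWdmVXdUEVZTMiRWdXdjJnmTE0QxMxAjNDZ2Z3ZkIhESMzRWVFZ1NFhlZmdWIBRlVVRVRodlQiI1EzRFQ2VSI1ModUREISIVcxR0Q2ZmeEVzIkITRFMjNUEBMwEhMSJWIAA0RUZnhpUgEhAAA0ITIzIAEREjVTZSAAAmZ2ZoiJpnVnm6hQETIiIAERI0ZFVRAAE2d3d4iIm725ut7ZUgIREAARERR1ZjFHmnd3Z4vf/aiJiJzO3shiJXisymElh2VIqXZoeJvJaYiHeIU1rey77v//7+2EZnVYyXZoiJd3iIu4enNDIjaYjP65iIhVVUV5uqdUaZdpq7nN77cyAkIRNkEjIhJCNDaHnMp1eXdnvcyty6zO5FowAAA3mphTI0Z5if2WZXnLiKu5lEK//DhxAAA0RndVUVZlRp39l4ZEMkeKYzh5m1NjEQAQAldmR3Z0E0Of/syWQyMiVrzFV1FEIRAAATRuyavNxnVVmpuWZUNEaqu5aLIkMiEAAAKbzN/HjYdWZ4Z6qWN5mTApd6cDVSMRAAaJreQAASWZmnQjWJaHUQACRZxCR1ETUjIRaBASRxR4dTVUMiMQAARjABaSEjepjIQ2UANohxIiAiR3aYowAAEAAAAmNIispYlyAnmZuiIwABJIqDelEwAAAAARmcdGiYd4q7gyEDNYQmhVUyJskwAAAAAoq5yUV4iry1EAAUVCIiVyAAARABAAATNavduZZmerlBJFZkV0ATIAAAAQAmQjVUQpmsqXdmVEESRXd2V2FnACMhAAAWvbiKkQAnm5dmZkRVZ2ZyEBI4QDQxAAASQyaatxABVYmHYgEkVEIQAAABYgAQAAARABRWeHEBJ6y5mpd4h1MgAAAAAQAAAAAAAAAkU0UBASWLu8yoZEVBAAEQAAAAAAAAAAAAEAQxAAAAAUZ1QzVxEREQAAAAAAAAAAAAAANCAAAAAAJGZWiTQyEAAAAANlQzNEMQABJmICZ1MhI1d2d1VUIQAAEURWiaze//oxJGY0V4l0MzVlZFVUMgEQE1m7zdyVETu1ITNFZmenRERGVWRVUhFYq6cyIiERABK7UQOZhEaJZENWZTREMTU1ZyAAEQARESFNyoq7VpmIdVd2VWREJrpmYgASIiIiIjMn24qUeplmh2ZlRGQyJ4mpUSM0QzIRJEVWmXc1iYUzV3ZmZkZBN5qpI1ZVQzMjVnd3eHRFVDM0OJmIh1RlRGuTNXiHQzR5qZh1aIRFQ0M0VWiZmGZURCECRoqVREVWd3ZVZndlVTQ2hkM1Znh1RBATV3VFZmZ2ZVRUaZd3dUOIVUQhAWiYcgAUdlRnZmeIUiRERoZmZEZ2Z4dlRQ=="/>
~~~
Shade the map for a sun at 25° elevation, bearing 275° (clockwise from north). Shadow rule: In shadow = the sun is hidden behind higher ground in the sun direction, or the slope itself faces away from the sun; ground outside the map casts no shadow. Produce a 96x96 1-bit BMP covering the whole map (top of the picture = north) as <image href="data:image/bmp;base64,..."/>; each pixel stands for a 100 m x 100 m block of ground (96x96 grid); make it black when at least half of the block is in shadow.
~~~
<image width="96" height="96" href="data:image/bmp;base64,Qk2+BAAAAAAAAD4AAAAoAAAAYAAAAGAAAAABAAEAAAAAAIAEAAATCwAAEwsAAAIAAAAAAAAA////AAAAAAAAAAAAAAAAAAAACAAAAAAAAAAAAAAACAAAAAAAAAAAAAAACAAAAAAAAAAAAAAAAAAAAAAAAAAMAAAAAAAGAAAAAAAIAAAAAOAGAAAAAAAYAAAAACAGAAAAAAAYAAAAAAwAAAAAAAAQAABgAAcAAAAHAAAYAABgAAMAACAGAAA4AABgAAcAAAAOAAAwAABgAAcAAAAOAAAwAAAgAAcAAAAMAABwDAAAAAcAAAAcAABgHAAAAAMAAAAIAABgHAAAAAMAAAAAAABgAABgAAcAAAAAAADgAAAgAAMAAAAAAIDgAAAgAAMAAAAAAIDgAAAAAAMAAAAAAABgwAAAAAEAAAAAAABgwAAAAAAAAAAAAABg4AAAAAAAAAAAAAAg4AAAAAAAAAAAAGAAYAAAAAAAAAAAAEAAYAAEAAAAAAAAAAAAAAAEAgAAAAAAAAAAAAAAAgAAAAAAAAAAAAAAAwAAAAAAAAAAAAAEAwIAAAAAAAAAAAAGAgMAAAAAAAAAAAAOBgMAAAAABgAAAAAOBAMAAAAAB4AAAAAEDAMAAAAAB8AcAAAADAAAAAAAAcceAAAECAAAAAAAAAePAAAOCAA8AAAABgfPgAAOAAA+AAAAAAPvgAAOAAAeAAAAAAP/wAAMAAABAAAAAAH/wAAcAAAAAAAAAAP/wAA4AAAAAAAAAAH/4AAwAAAAAAAAAAH/4AAAAAAAAAAAAAD/8AAAAAAAAAAAAAD/8AAAAAAAAAAAAAD/+AAAAAAAAAAgAAB/+AAAAAAAAAAAAAA/8AAAAAAAAAAAEAAfwAAAAAAAAAAAGAgPgAAAAAAAAAAOEAAEAAAAAAAAAAAHYAAEAAAAAAAAAAAHzAAGAAAAAAAAAAADnwAAAAAAAAAAAAAAPwAAAAAAAAAAAAAB/gAAAAAAAAAAAAAD+AAgAAAAAADBgAAD4ABwAAAAAADBwAFDgAAwAAAAAADBwAHHgAAAAAAAAADhwADvAAAcAAAAAABhwABuAAAeAAAAAABgwwF8AAANgAAAAABgwcH8AAABwAAAAAAgAcH4AAAB4AAAAAAAAGPwAAAB4AAAAAAAADeAAAAA8AAAAAAAABYAAAAAcAAAAAAAAAAAAAAAMAAAAAAAAAAAAAAAGAAAAAAAAACAAAAAAAAAAAAAAAAAAAAAAAAAAAAAAAAAAAAAAAAAAAAAAAAAAAB4AAAAAAAAAAAAAAA+AIAAAAAAAAAAAAAfAAAAAAAADAAAAAAfgAAAAAAADAAAAAAPwAAAAAAAAAAAAAAH4AAAAAAAMAAAAAAD4AAAAAAAcAAAAAAB4AAAAAAAYAAAAAAB4AAAAAAAYAAAAAAA6AAAAAAAwAAAAAAAaAAAAAAAwAIAAAAAGAAAAAAAgAQAAAAAGAAAAAAAAAgAAAAAGAAAAAAAABgAAAAAGAAAAAAAAAAAAAAADAAAAAAAAAAAAAAACAAAAAAAAAAAAAAAAAAAAAAAAAAAAAAAAAAAAAAAAAAAAAAADAAAAAAAAAAAAAAADAAAAAAAAAAAAAAABAAAAAA="/>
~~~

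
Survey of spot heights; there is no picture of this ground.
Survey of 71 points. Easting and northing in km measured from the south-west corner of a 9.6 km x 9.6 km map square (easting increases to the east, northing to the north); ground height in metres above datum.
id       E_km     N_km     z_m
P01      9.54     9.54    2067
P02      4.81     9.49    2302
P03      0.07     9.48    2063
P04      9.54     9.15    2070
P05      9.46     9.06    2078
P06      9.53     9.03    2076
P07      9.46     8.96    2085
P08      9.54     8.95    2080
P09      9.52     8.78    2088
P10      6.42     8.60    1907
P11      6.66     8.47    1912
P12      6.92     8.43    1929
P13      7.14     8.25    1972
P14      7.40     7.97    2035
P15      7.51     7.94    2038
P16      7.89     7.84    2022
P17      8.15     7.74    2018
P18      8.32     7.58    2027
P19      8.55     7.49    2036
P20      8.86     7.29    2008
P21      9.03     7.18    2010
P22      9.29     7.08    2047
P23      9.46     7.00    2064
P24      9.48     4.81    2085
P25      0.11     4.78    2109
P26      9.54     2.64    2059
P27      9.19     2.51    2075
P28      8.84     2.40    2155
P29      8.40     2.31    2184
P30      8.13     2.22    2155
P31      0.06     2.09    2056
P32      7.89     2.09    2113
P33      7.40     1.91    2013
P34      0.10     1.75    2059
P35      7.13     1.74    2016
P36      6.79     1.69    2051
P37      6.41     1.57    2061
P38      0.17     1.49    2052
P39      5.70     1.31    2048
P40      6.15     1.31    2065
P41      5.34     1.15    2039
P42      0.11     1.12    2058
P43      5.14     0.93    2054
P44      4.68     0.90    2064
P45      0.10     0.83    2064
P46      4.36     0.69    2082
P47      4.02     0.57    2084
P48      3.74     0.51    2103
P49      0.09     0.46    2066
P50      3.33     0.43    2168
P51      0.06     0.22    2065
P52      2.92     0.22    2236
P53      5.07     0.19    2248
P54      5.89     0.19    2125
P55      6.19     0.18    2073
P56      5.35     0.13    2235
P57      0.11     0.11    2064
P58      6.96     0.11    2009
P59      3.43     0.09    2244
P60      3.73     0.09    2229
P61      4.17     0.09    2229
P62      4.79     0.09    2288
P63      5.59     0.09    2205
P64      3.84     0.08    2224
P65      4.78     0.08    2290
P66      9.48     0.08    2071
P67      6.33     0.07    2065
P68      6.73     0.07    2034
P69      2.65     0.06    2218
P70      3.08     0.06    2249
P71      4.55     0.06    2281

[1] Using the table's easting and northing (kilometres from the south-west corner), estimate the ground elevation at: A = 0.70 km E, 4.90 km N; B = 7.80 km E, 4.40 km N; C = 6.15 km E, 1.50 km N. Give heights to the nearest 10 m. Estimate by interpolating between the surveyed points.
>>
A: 2090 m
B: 2070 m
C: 2060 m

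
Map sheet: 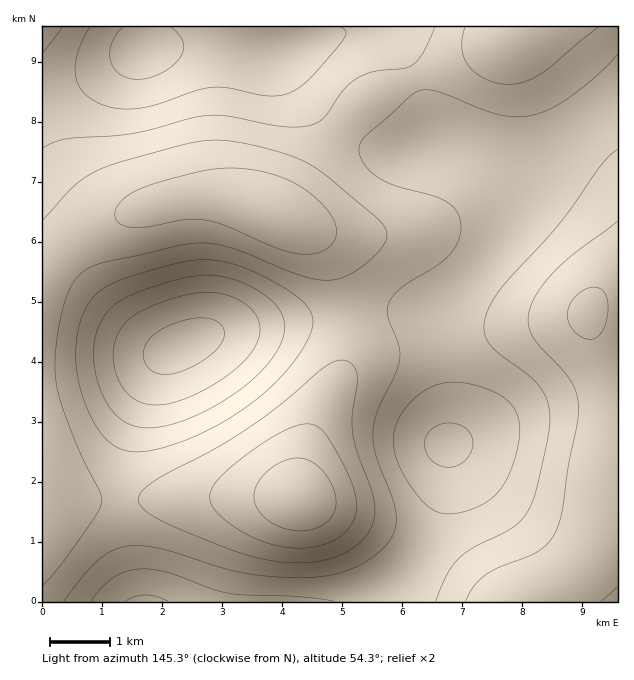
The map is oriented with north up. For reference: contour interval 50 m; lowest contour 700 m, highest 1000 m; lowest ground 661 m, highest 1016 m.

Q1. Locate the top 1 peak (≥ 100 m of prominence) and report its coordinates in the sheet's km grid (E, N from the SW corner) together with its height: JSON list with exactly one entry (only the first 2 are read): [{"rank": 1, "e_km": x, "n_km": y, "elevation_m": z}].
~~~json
[{"rank": 1, "e_km": 2.31, "n_km": 4.26, "elevation_m": 1016}]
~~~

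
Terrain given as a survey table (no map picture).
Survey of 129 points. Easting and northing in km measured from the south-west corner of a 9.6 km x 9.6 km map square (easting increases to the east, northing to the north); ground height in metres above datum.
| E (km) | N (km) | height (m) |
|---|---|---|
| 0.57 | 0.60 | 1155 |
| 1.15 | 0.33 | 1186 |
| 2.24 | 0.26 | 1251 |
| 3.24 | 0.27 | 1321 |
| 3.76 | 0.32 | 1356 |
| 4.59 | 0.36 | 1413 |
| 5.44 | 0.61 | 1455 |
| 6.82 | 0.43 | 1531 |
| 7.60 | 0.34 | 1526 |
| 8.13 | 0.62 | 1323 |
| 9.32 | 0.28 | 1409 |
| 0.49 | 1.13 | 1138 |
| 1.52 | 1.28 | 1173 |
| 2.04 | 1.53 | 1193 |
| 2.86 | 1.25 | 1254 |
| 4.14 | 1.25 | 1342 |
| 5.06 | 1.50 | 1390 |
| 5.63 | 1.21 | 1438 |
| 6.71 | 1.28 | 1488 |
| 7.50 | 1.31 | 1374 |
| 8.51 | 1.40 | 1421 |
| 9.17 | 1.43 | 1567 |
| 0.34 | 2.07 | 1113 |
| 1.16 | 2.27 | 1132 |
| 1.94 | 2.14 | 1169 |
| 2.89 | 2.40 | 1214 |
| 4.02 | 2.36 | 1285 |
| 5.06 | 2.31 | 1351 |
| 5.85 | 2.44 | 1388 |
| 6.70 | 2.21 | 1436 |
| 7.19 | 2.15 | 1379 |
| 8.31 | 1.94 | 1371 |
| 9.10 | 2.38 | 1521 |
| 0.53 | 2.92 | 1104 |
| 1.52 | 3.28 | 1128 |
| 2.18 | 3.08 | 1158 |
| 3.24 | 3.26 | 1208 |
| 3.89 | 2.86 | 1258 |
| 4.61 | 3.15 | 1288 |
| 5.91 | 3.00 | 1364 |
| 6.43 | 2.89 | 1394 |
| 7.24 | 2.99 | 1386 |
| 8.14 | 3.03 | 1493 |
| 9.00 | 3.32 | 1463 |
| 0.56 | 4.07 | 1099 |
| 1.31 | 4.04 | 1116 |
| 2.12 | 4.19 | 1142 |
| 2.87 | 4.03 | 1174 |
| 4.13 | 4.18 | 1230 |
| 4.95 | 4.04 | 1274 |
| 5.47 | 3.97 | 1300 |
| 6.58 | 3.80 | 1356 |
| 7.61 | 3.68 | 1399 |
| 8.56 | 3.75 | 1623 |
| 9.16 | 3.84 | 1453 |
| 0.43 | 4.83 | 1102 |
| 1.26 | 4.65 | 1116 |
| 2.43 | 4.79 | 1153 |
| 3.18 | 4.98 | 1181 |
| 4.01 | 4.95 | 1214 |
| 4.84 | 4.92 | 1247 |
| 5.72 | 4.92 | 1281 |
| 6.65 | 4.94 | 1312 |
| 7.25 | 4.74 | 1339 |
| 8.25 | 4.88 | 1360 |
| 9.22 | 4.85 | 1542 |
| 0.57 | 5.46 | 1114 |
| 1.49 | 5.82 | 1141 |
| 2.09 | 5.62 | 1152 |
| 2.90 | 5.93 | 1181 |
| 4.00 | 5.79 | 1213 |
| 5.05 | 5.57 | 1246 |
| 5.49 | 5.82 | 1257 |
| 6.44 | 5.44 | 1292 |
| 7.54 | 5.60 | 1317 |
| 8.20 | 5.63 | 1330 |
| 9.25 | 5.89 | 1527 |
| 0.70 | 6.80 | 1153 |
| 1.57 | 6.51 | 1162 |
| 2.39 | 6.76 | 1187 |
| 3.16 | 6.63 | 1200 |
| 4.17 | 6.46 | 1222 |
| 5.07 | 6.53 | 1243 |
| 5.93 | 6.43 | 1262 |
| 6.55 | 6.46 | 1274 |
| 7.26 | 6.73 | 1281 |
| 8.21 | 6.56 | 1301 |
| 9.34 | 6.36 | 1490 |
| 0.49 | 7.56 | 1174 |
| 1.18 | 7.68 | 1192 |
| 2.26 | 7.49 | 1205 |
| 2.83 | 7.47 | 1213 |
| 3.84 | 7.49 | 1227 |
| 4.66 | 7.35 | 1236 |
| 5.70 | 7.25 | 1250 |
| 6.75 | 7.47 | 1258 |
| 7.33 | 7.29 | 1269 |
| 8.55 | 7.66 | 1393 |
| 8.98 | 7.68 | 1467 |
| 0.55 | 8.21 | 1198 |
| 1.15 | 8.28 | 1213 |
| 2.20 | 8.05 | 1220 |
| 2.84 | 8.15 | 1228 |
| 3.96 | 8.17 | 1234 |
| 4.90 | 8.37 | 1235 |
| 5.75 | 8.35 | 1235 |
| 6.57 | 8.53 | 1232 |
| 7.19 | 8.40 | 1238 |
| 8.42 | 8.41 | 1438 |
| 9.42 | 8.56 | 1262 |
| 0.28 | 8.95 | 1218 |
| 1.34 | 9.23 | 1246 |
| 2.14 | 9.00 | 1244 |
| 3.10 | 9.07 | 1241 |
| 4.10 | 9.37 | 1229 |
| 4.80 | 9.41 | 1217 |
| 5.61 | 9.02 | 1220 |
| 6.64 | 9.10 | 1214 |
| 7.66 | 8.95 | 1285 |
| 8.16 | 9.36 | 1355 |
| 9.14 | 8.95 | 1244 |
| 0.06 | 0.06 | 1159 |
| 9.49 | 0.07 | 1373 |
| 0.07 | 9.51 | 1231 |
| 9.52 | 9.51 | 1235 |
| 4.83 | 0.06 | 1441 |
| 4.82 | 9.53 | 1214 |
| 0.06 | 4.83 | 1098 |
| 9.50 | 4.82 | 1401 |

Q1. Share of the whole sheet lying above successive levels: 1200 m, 76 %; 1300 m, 34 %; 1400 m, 17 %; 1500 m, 6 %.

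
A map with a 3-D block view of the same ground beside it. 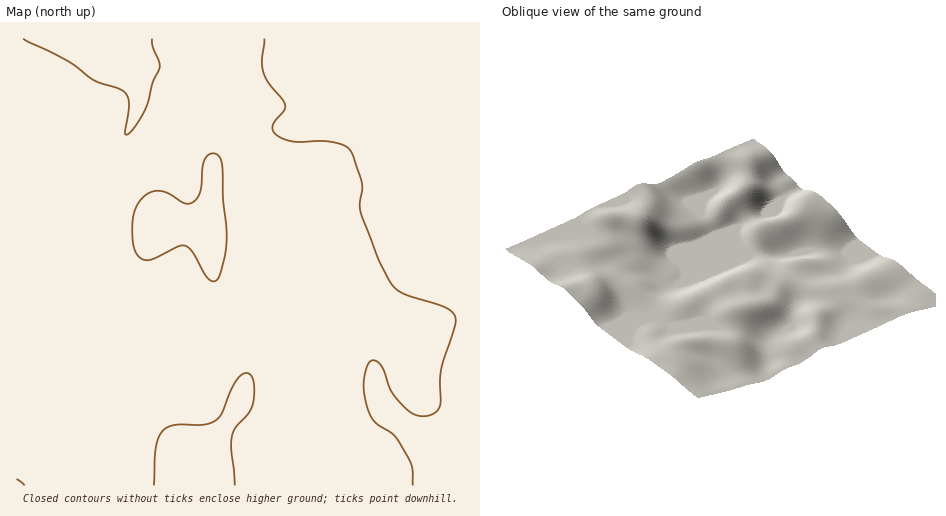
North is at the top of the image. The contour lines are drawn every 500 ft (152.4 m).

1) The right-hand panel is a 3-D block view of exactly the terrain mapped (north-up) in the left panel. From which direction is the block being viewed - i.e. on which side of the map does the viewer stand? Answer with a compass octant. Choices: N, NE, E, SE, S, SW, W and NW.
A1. NW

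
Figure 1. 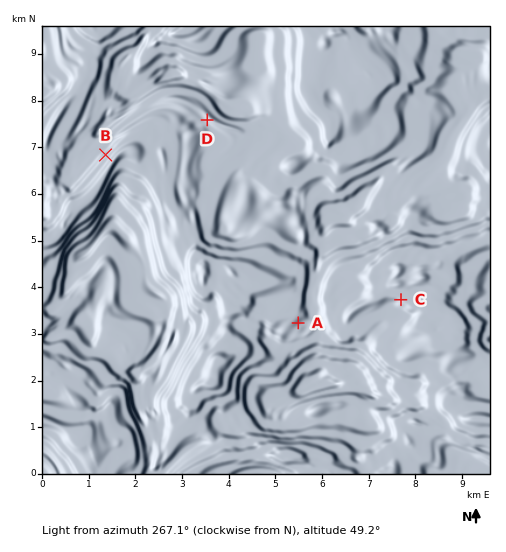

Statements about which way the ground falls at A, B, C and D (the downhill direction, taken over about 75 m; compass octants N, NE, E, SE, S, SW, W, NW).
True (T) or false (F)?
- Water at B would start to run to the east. F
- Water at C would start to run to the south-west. T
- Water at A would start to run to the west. F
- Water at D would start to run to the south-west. T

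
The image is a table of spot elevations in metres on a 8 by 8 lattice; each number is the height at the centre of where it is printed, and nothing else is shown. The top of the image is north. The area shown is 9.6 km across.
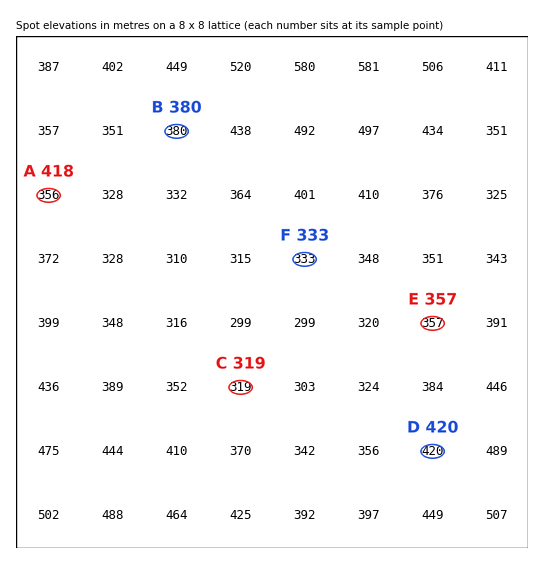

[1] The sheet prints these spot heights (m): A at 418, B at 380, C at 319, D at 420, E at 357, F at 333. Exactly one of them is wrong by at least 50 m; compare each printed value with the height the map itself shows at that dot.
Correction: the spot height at A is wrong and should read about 356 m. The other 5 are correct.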